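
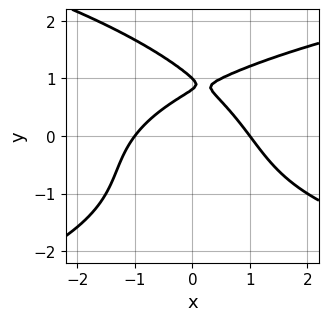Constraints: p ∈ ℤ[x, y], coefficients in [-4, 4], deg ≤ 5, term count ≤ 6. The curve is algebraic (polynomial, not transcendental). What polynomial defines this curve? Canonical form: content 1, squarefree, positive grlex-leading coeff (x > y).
Degree: a generic line meets the curve in up to 4 points, so deg p = 4.
Observable constraints: it crosses the y-axis at the gridline y = 1; the x-axis gridline crossings are at x ∈ {-1, 1}.
Matching integer coefficients to the picture gives p.

y^4 + x*y^2 - 2*x^2 - 3*y + 2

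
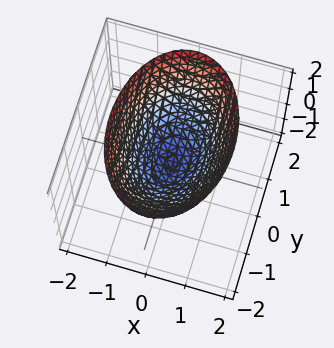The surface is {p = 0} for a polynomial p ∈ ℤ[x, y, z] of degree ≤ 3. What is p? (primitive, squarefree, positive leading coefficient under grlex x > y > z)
2*x^2 + y^2 - 2*z

deg p = 2. A single bowl opening along one axis; a quadric.
Symmetries: the y ↦ −y reflection is a symmetry, so y appears only in even powers; mirror symmetry x ↦ −x ⇒ only even powers of x.
Checking where it meets the axes: it crosses the z-axis at the gridline z = 0; it crosses the x-axis at the gridline x = 0; it crosses the y-axis at the gridline y = 0.
The integer polynomial consistent with all of this is the stated p.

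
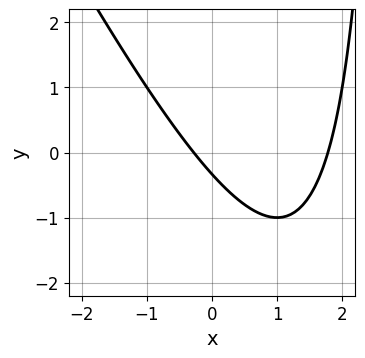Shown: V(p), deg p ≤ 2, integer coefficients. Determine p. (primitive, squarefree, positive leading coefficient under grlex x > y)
(a) The degree is 2 — a generic line meets the curve in up to 2 points.
(b) Solving for integer coefficients yields p as stated.

2*x^2 + x*y - 3*x - 3*y - 1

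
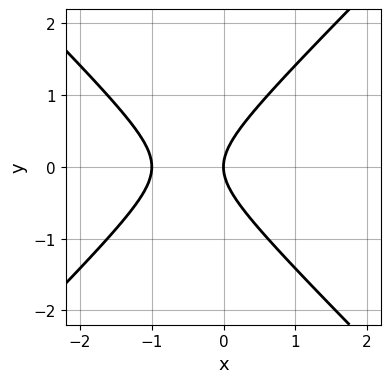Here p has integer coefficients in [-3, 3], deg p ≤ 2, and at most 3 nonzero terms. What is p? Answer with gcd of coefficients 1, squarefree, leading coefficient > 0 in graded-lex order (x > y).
deg p = 2. The shape is more complex than any degree-1 curve.
Symmetries: the y ↦ −y reflection is a symmetry, so y appears only in even powers.
Reading off the gridlines: the x-axis gridline crossings are at x ∈ {-1, 0}; it crosses the y-axis at the gridline y = 0.
These observations pin down the coefficients.

x^2 - y^2 + x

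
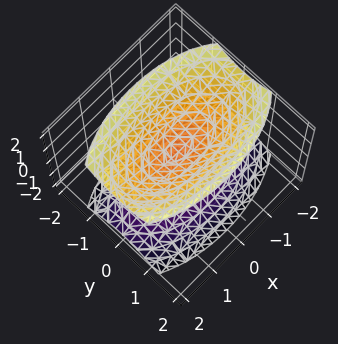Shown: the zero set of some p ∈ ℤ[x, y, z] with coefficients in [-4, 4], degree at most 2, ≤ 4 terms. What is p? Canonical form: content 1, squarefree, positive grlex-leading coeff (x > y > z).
There are 2 components.
Degree: two sheets facing apart; a quadric, so deg p = 2.
Symmetries: mirror symmetry y ↦ −y ⇒ only even powers of y; it's symmetric under x → −x, forcing even powers of x; mirror symmetry z ↦ −z ⇒ only even powers of z.
Observable constraints: no y-intercept at any integer in the box; no x-intercept at any integer in the box.
Solving for integer coefficients yields p as stated.

x^2 + 3*y^2 - 2*z^2 + 1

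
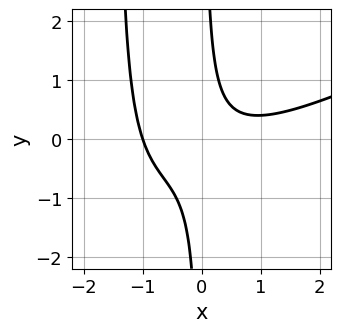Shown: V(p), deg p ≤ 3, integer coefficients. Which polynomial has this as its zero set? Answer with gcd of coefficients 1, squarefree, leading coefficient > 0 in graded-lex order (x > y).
First, deg p = 3.
Next, from the axis intercepts and sections: it misses every integer gridline on the y-axis; it meets the x-axis at x = -1 (among the integer gridlines).
Finally, assembling these constraints gives the stated polynomial.

x^3 - 2*x^2*y - 3*x*y + 1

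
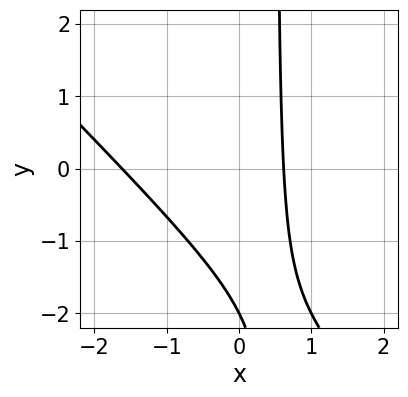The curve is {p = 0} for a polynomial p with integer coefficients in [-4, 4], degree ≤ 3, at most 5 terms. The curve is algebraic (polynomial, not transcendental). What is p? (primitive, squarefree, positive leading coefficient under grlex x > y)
1. The degree is 2 — no degree-1 curve has this shape.
2. From the visible intercepts: it crosses the y-axis at the gridline y = -2.
3. Putting this together gives p.

2*x^2 + 2*x*y + 2*x - y - 2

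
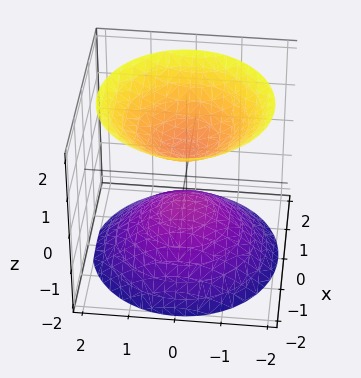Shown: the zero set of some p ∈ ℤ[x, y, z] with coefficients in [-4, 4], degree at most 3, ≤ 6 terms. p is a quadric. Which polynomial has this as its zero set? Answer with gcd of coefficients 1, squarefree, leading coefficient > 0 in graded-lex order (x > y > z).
I count 2 distinct pieces.
Degree: two separate bowl-shaped sheets opening away from each other; a quadric, so deg p = 2.
By symmetry, every cross-section ⟂ z is a circle, so x, y appear only via x² + y²; the z ↦ −z reflection is a symmetry, so z appears only in even powers.
From the axis intercepts and sections: the surface avoids every integer y-axis point in the box; a circular section at z = 1 has radius between 0 and 1; it misses every integer gridline on the x-axis.
Assembling these constraints gives the stated polynomial.

2*x^2 + 2*y^2 - 2*z^2 + 1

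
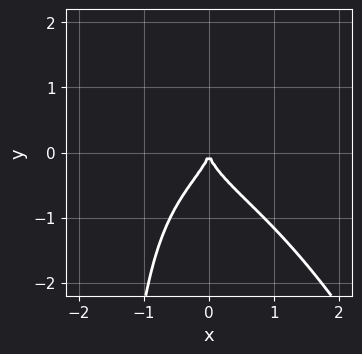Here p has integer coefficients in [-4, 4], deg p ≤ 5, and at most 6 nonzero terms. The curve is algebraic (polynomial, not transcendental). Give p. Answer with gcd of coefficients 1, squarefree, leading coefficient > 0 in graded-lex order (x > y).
2*x^2*y^2 + x*y^3 + 2*y^3 + 2*x^2

The degree is 4 — the shape is more complex than any degree-3 curve.
From the axis intercepts and sections: one x-axis crossing is at x = 0; it crosses the y-axis at the gridline y = 0.
Putting this together gives p.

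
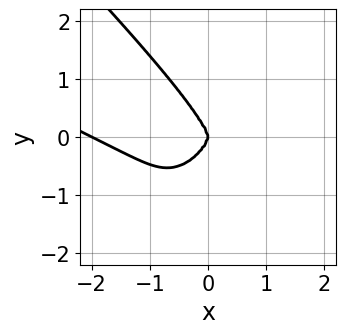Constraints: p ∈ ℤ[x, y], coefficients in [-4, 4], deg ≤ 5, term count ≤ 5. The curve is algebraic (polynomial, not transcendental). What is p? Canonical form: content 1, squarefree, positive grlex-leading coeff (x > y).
deg p = 4. The shape is more complex than any degree-3 curve.
Against the integer gridlines: among the integer gridlines, it crosses the x-axis at x ∈ {-2, 0}; it meets the y-axis at y = 0 (among the integer gridlines).
These observations pin down the coefficients.

x^4 + 2*x^3*y + y^4 + 2*x^3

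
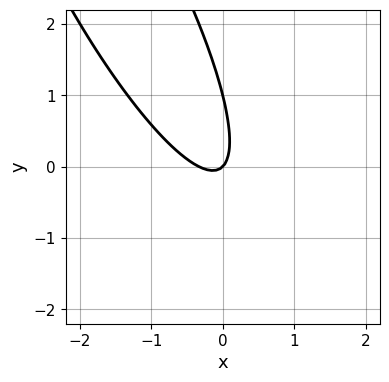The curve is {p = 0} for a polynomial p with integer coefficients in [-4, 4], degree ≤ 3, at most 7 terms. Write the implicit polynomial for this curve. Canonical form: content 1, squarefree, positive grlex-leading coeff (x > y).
3*x^2 + 3*x*y + y^2 + x - y

deg p = 2. No degree-1 curve has this shape.
Observable constraints: it crosses the x-axis at the gridline x = 0; among the integer gridlines, it crosses the y-axis at y ∈ {0, 1}.
Together with the visible shape, these determine p as stated.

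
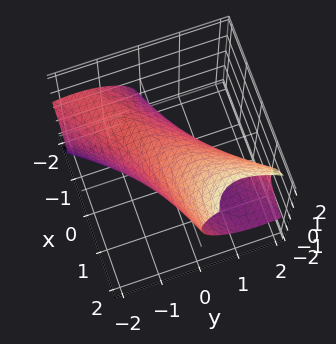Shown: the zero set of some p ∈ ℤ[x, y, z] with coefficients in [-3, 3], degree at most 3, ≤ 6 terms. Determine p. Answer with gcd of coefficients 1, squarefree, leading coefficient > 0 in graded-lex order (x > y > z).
x^2 - 3*x*y - 2*x*z + 2*y^2 + 2*z^2 - 2

The degree is 2 — the shape is more complex than any degree-1 surface.
Reading off the gridlines: the y-axis gridline crossings are at y ∈ {-1, 1}; among the integer gridlines, it crosses the z-axis at z ∈ {-1, 1}.
These observations pin down the coefficients.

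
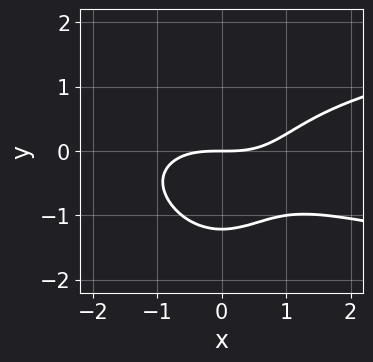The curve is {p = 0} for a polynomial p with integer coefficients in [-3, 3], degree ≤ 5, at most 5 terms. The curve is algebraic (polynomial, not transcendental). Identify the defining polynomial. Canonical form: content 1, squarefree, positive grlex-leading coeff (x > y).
Degree: the shape is more complex than any degree-3 curve, so deg p = 4.
Checking where it meets the axes: it meets the y-axis at y = 0 (among the integer gridlines); it crosses the x-axis at the gridline x = 0.
Together with the visible shape, these determine p as stated.

2*x^2*y^2 + y^4 - x^3 + y^2 + 3*y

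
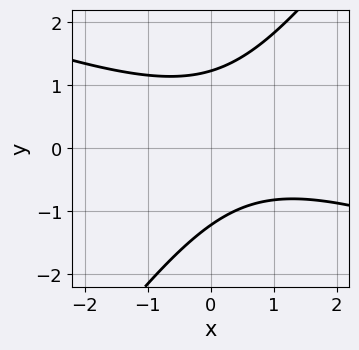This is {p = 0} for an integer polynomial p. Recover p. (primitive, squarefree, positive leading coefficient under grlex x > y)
x^2 + 2*x*y - 2*y^2 - x + 3

1. deg p = 2. No degree-1 curve has this shape.
2. Observable constraints: it misses every integer gridline on the x-axis.
3. Matching integer coefficients to the picture gives p.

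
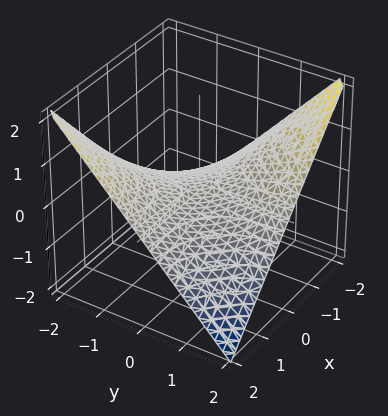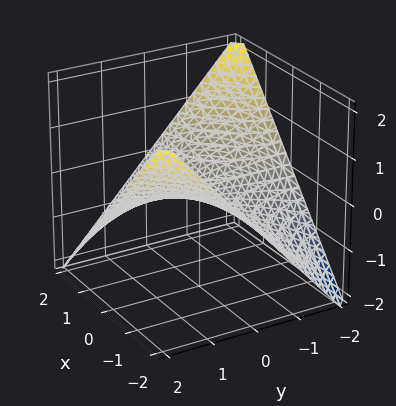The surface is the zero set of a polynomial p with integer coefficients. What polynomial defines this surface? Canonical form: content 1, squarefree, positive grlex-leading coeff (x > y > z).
1. The degree is 2 — a hyperbolic paraboloid; a quadric.
2. From the axis intercepts and sections: the visible x-axis segment lies entirely on the surface; it meets the z-axis at z = 0 (among the integer gridlines); every point of the y-axis in the box is on the surface.
3. These observations pin down the coefficients.

x*y + 2*z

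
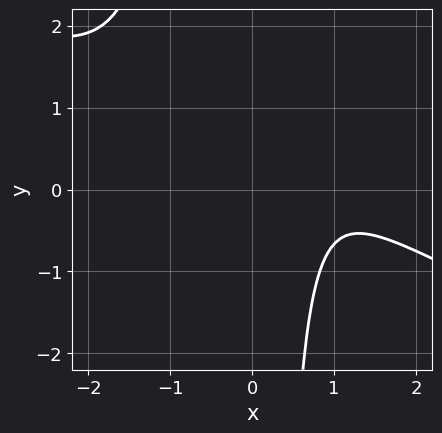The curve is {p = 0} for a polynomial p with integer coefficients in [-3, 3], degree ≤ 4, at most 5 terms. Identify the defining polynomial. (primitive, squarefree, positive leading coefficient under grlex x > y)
x^4 + 2*x^3*y + x^2*y - 2*x + 3

First, the degree is 4 — a generic line meets the curve in up to 4 points.
Next, from the visible intercepts: it misses every integer gridline on the x-axis; it misses every integer gridline on the y-axis.
Finally, assembling these constraints gives the stated polynomial.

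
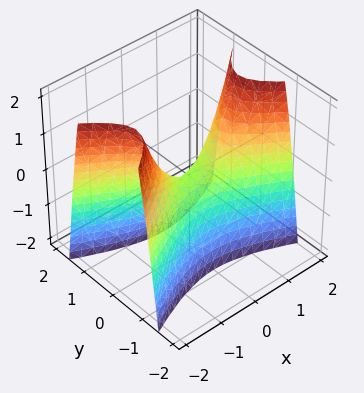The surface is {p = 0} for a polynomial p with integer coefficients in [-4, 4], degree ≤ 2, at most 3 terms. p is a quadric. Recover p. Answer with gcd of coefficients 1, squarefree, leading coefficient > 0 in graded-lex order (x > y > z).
x^2 - 3*y^2 - z

(a) Degree: a saddle surface; a quadric, so deg p = 2.
(b) Symmetries: mirror symmetry y ↦ −y ⇒ only even powers of y; it's symmetric under x → −x, forcing even powers of x.
(c) Against the integer gridlines: it crosses the x-axis at the gridline x = 0; it crosses the z-axis at the gridline z = 0.
(d) Putting this together gives p.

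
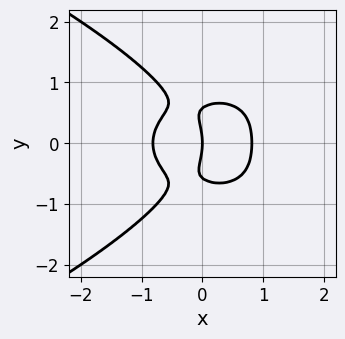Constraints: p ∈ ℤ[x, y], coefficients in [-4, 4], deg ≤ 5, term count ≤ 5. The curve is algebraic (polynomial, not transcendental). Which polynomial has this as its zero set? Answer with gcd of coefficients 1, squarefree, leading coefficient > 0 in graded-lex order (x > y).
(a) Degree: no degree-3 curve has this shape, so deg p = 4.
(b) Symmetries: mirror symmetry y ↦ −y ⇒ only even powers of y.
(c) From the axis intercepts and sections: one y-axis crossing is at y = 0; one x-axis crossing is at x = 0.
(d) Putting this together gives p.

3*y^4 + 3*x^3 + 3*x*y^2 - y^2 - 2*x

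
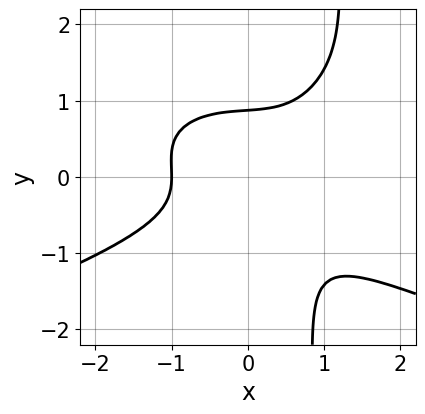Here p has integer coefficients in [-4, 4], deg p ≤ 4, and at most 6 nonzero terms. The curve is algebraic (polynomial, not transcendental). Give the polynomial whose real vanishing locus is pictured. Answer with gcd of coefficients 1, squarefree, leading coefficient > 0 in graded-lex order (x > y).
1. Degree: a generic line meets the curve in up to 4 points, so deg p = 4.
2. Reading off the gridlines: it crosses the x-axis at the gridline x = -1.
3. These observations pin down the coefficients.

3*x*y^3 + 2*x^3 - 2*x*y^2 - 3*y^3 + 2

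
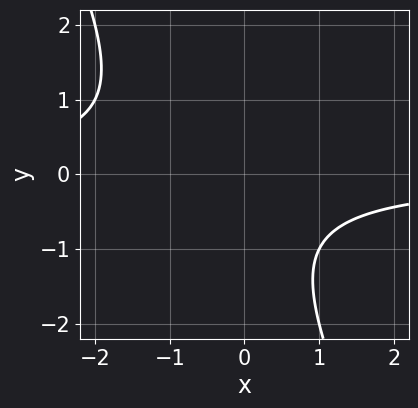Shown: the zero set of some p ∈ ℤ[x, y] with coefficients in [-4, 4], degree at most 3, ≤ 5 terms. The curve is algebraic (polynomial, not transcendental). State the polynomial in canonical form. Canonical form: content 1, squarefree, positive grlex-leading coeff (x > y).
1. Degree: the shape is more complex than any degree-1 curve, so deg p = 2.
2. From the axis intercepts and sections: it misses every integer gridline on the y-axis; it misses every integer gridline on the x-axis.
3. Solving for integer coefficients yields p as stated.

2*x*y + y^2 + y + 2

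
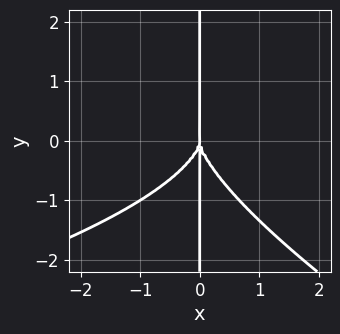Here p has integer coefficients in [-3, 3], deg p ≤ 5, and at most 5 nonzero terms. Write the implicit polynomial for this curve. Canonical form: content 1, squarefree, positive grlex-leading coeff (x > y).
(a) The degree is 4 — a generic line meets the curve in up to 4 points.
(b) Reading off the gridlines: every point of the y-axis in the box is on the curve; it meets the x-axis at x = 0 (among the integer gridlines).
(c) Together with the visible shape, these determine p as stated.

x^2*y^2 + 2*x*y^3 + 3*x^3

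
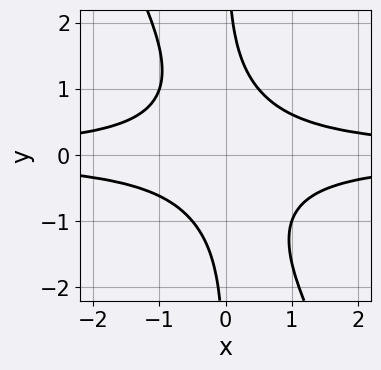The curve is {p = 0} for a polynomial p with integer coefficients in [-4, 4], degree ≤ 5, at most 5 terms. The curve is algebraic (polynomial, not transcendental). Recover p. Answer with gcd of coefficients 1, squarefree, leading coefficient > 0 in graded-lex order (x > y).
1. The degree is 4 — no degree-3 curve has this shape.
2. Observable constraints: no x-intercept at any integer in the box; no y-intercept at any integer in the box.
3. Together with the visible shape, these determine p as stated.

2*x^2*y^2 + x*y^3 - 1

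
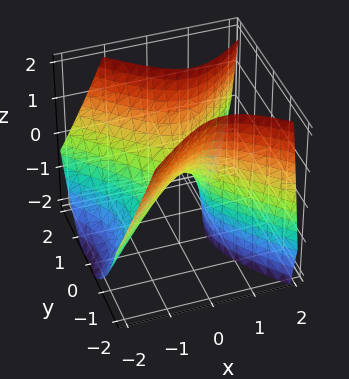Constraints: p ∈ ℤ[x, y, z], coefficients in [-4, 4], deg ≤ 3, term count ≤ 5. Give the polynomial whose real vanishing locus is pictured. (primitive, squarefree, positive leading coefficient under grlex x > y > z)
3*x^2 - 2*x*z - 3*y^2 + 2*z

First, the degree is 2 — no degree-1 surface has this shape.
Then, reading off the gridlines: it crosses the x-axis at the gridline x = 0; it crosses the y-axis at the gridline y = 0; it meets the z-axis at z = 0 (among the integer gridlines).
Finally, fitting integer coefficients to these (and the overall shape) gives p.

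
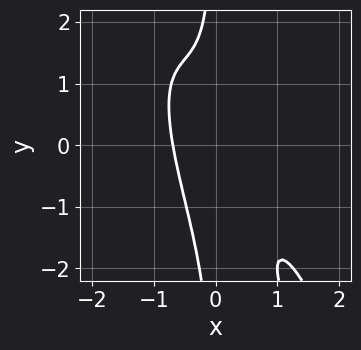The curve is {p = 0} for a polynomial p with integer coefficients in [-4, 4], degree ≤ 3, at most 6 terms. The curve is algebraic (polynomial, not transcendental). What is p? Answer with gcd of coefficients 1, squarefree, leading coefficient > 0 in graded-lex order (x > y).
1. Degree: a generic line meets the curve in up to 3 points, so deg p = 3.
2. Reading off the gridlines: the curve avoids every integer y-axis point in the box.
3. The integer polynomial consistent with all of this is the stated p.

3*x^3 + 3*x^2*y + x*y^2 + x*y + 1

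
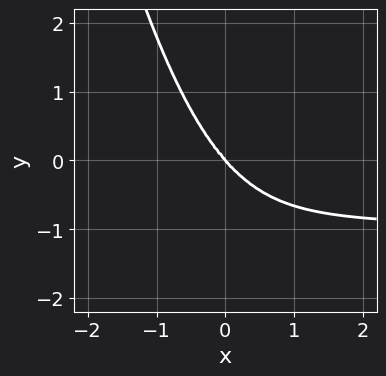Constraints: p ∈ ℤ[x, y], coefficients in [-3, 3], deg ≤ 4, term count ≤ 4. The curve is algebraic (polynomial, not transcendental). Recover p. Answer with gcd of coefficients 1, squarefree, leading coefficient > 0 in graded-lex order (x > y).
3*x^3*y - x^2*y^2 + 3*x^3 + 2*y^3

1. deg p = 4.
2. Observable constraints: it meets the x-axis at x = 0 (among the integer gridlines); it meets the y-axis at y = 0 (among the integer gridlines).
3. Matching integer coefficients to the picture gives p.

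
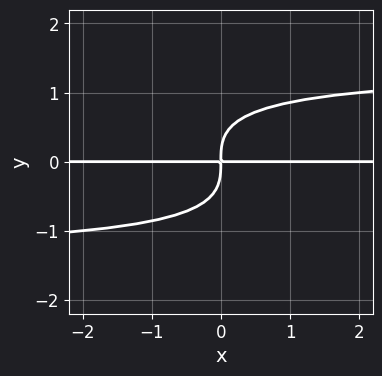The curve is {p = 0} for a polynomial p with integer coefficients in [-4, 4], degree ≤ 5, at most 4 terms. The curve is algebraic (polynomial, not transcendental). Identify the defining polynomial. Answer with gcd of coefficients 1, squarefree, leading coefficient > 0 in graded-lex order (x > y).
x*y^3 + 2*y^4 - 2*x*y

Degree: no degree-3 curve has this shape, so deg p = 4.
Checking where it meets the axes: the visible x-axis segment lies entirely on the curve.
Solving for integer coefficients yields p as stated.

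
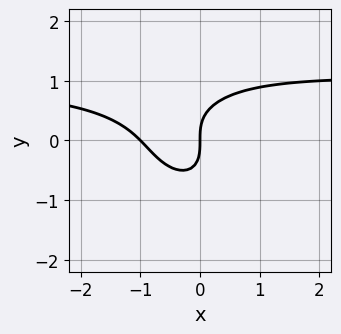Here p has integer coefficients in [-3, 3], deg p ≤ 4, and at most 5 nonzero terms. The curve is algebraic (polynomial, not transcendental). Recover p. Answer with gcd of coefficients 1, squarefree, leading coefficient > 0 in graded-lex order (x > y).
1. Degree: a generic line meets the curve in up to 3 points, so deg p = 3.
2. From the visible intercepts: one y-axis crossing is at y = 0; among the integer gridlines, it crosses the x-axis at x ∈ {-1, 0}.
3. Matching integer coefficients to the picture gives p.

2*x^2*y + x*y^2 + 2*y^3 - 2*x^2 - 2*x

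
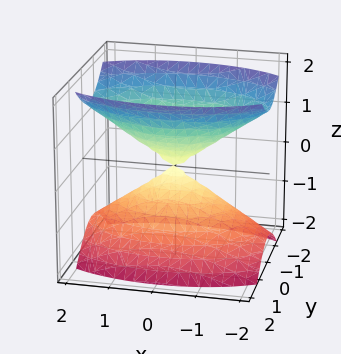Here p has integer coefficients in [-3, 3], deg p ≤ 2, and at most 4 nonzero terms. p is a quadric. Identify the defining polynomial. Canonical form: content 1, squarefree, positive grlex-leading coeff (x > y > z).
First, there are 2 components. They look like related sheets of one shape, so recover p as a whole.
Then, degree: a double cone through the origin; a quadric, so deg p = 2.
Next, symmetries: mirror symmetry z ↦ −z ⇒ only even powers of z; mirror symmetry y ↦ −y ⇒ only even powers of y; mirror symmetry x ↦ −x ⇒ only even powers of x.
Next, observable constraints: one z-axis crossing is at z = 0; it crosses the y-axis at the gridline y = 0; it crosses the x-axis at the gridline x = 0.
Finally, these observations pin down the coefficients.

x^2 + 3*y^2 - 2*z^2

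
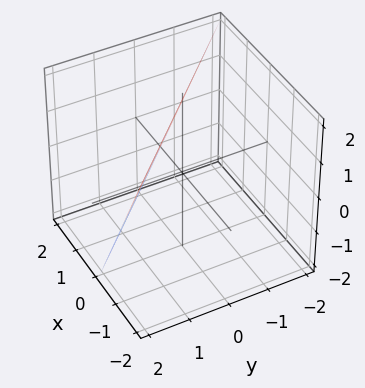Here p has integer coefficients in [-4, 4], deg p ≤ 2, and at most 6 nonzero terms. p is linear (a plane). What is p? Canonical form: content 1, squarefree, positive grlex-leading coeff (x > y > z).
deg p = 1.
Reading off the gridlines: it crosses the x-axis at the gridline x = 1; it crosses the y-axis at the gridline y = 1; one z-axis crossing is at z = 2.
Together with the visible shape, these determine p as stated.

2*x + 2*y + z - 2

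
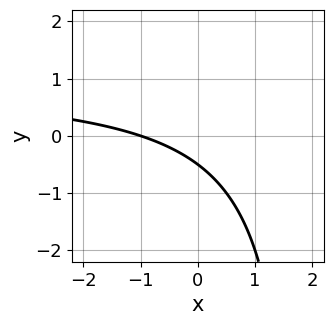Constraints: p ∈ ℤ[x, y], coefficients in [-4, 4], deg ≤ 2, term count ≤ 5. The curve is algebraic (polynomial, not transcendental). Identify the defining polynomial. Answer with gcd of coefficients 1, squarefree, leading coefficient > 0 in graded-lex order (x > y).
x*y - x - 2*y - 1

1. The degree is 2 — no degree-1 curve has this shape.
2. Observable constraints: it crosses the x-axis at the gridline x = -1.
3. Putting this together gives p.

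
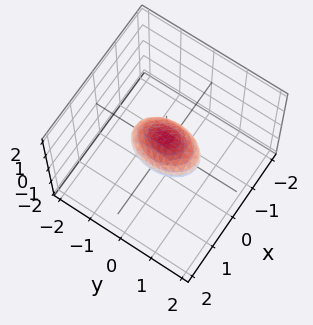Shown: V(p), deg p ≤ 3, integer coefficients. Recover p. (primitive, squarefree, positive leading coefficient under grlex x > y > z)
1. The degree is 2 — a closed, bounded, convex surface; a quadric.
2. Symmetries: mirror symmetry x ↦ −x ⇒ only even powers of x; mirror symmetry z ↦ −z ⇒ only even powers of z; the y ↦ −y reflection is a symmetry, so y appears only in even powers.
3. From the axis intercepts and sections: the y-axis gridline crossings are at y ∈ {-1, 1}.
4. Assembling these constraints gives the stated polynomial.

2*x^2 + y^2 + 2*z^2 - 1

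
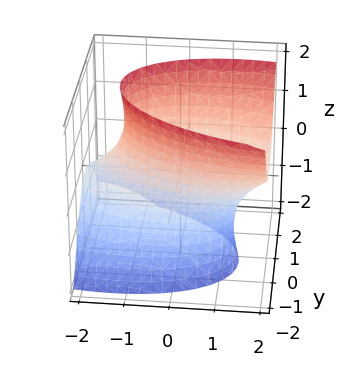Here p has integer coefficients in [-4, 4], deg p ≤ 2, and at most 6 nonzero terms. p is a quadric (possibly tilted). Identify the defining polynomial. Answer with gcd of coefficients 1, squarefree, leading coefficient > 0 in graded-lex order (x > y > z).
x^2 + x*y - 2*x*z + 3*y^2 - z^2 - 3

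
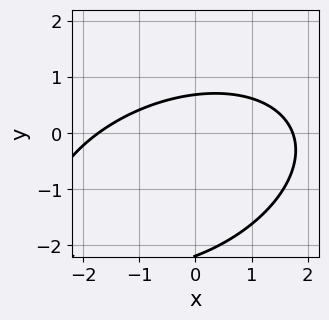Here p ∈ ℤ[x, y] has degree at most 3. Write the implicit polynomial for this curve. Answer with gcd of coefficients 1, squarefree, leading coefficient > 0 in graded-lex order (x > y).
Degree: the shape is more complex than any degree-1 curve, so deg p = 2.
The integer polynomial consistent with all of this is the stated p.

x^2 - x*y + 2*y^2 + 3*y - 3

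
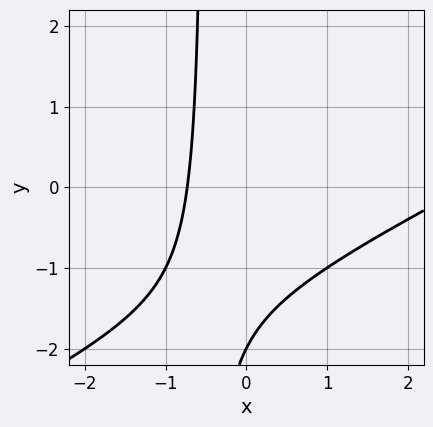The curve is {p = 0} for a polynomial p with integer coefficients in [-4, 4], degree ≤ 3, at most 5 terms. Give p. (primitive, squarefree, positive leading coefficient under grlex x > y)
x^2 - 2*x*y - 2*x - y - 2

(a) Degree: no degree-1 curve has this shape, so deg p = 2.
(b) Reading off the gridlines: it crosses the y-axis at the gridline y = -2.
(c) Matching integer coefficients to the picture gives p.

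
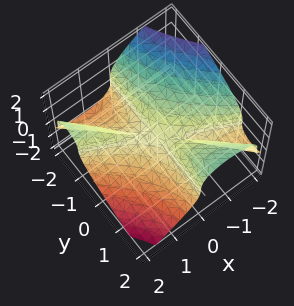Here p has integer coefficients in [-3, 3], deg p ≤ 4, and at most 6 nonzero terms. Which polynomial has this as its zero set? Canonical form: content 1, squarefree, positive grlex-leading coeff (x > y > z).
x^3 + 3*x^2*y + 2*x*y^2 + 3*z^3

First, deg p = 3.
Then, reading off the gridlines: one x-axis crossing is at x = 0; it crosses the z-axis at the gridline z = 0; the visible y-axis segment lies entirely on the surface.
Finally, assembling these constraints gives the stated polynomial.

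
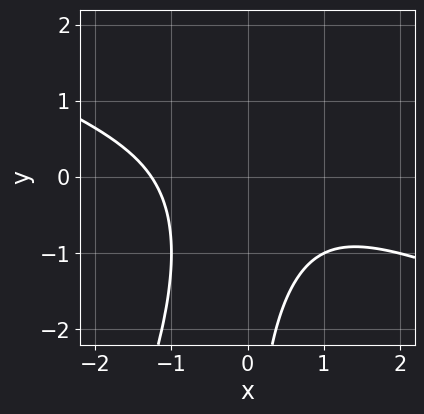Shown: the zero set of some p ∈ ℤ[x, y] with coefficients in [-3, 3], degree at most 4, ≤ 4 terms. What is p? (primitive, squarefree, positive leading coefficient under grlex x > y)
x^3 + 2*x^2*y - x*y^2 + 2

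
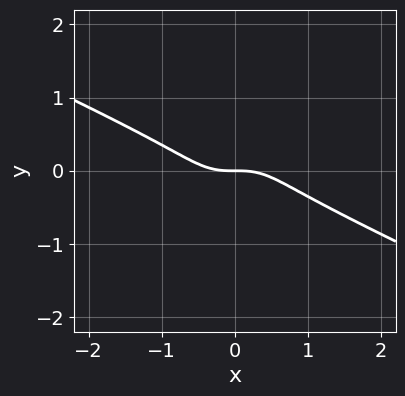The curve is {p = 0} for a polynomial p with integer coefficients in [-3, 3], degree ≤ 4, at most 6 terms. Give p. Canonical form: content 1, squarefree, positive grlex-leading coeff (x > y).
(a) Degree: no degree-2 curve has this shape, so deg p = 3.
(b) Against the integer gridlines: one y-axis crossing is at y = 0; it crosses the x-axis at the gridline x = 0.
(c) These observations pin down the coefficients.

x^3 + x^2*y - 2*x*y^2 + y^3 + y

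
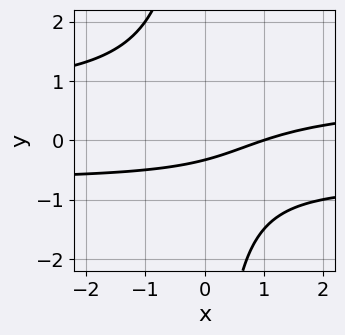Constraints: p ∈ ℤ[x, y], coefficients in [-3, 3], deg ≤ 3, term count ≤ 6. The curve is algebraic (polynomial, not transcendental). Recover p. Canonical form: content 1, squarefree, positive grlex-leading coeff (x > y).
2*x*y^2 - x + 3*y + 1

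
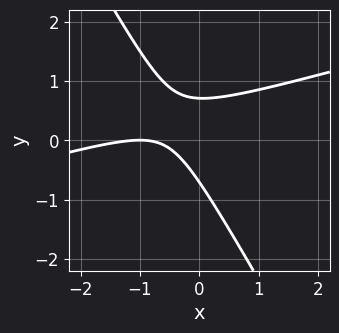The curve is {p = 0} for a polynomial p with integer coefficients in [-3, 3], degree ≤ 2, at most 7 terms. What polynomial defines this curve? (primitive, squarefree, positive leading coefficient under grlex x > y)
(a) The degree is 2 — a generic line meets the curve in up to 2 points.
(b) Checking where it meets the axes: one x-axis crossing is at x = -1.
(c) Solving for integer coefficients yields p as stated.

x^2 - 3*x*y - 2*y^2 + 2*x + 1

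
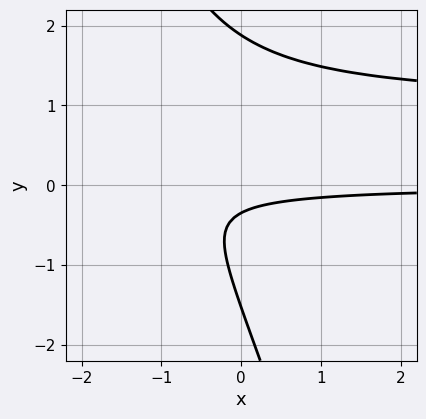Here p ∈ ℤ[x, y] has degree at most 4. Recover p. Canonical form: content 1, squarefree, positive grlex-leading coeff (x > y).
3*x*y^2 + y^3 - 3*x*y - 3*y - 1

1. The degree is 3 — the shape is more complex than any degree-2 curve.
2. Checking where it meets the axes: no x-intercept at any integer in the box.
3. Together with the visible shape, these determine p as stated.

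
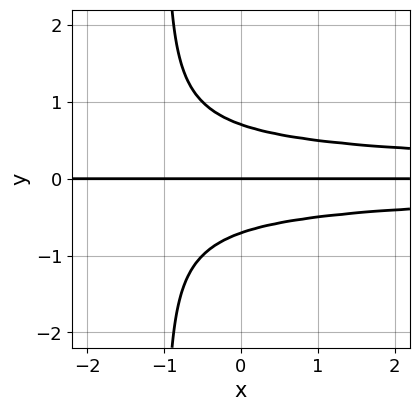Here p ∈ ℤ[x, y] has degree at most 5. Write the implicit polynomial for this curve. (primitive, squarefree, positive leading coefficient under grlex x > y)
deg p = 4. The shape is more complex than any degree-3 curve.
Observable constraints: one y-axis crossing is at y = 0; the visible x-axis segment lies entirely on the curve.
The integer polynomial consistent with all of this is the stated p.

2*x*y^3 + 2*y^3 - y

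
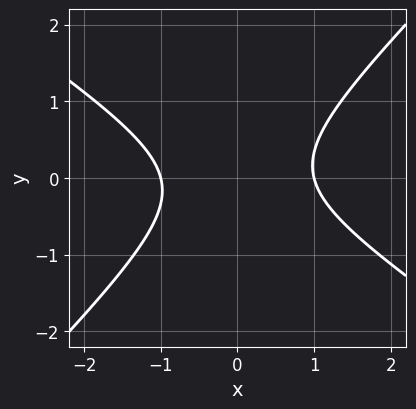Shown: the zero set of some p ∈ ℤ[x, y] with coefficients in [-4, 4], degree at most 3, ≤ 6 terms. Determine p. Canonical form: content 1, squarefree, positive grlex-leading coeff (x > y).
2*x^2 + x*y - 3*y^2 - 2

Degree: no degree-1 curve has this shape, so deg p = 2.
Against the integer gridlines: no y-intercept at any integer in the box; the x-axis gridline crossings are at x ∈ {-1, 1}.
Solving for integer coefficients yields p as stated.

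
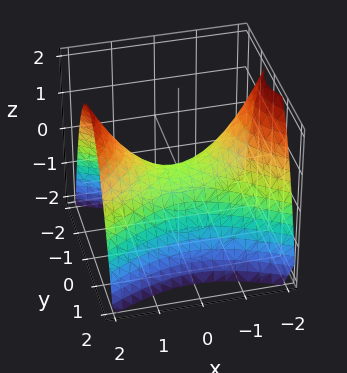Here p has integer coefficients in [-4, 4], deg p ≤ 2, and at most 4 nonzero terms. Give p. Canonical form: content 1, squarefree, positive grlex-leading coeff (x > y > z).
x^2 - 2*y^2 - 2*z

First, the degree is 2 — a saddle surface; a quadric.
Next, symmetries: mirror symmetry y ↦ −y ⇒ only even powers of y; the x ↦ −x reflection is a symmetry, so x appears only in even powers.
Next, from the visible intercepts: it crosses the x-axis at the gridline x = 0; it meets the y-axis at y = 0 (among the integer gridlines); it meets the z-axis at z = 0 (among the integer gridlines).
Finally, fitting integer coefficients to these (and the overall shape) gives p.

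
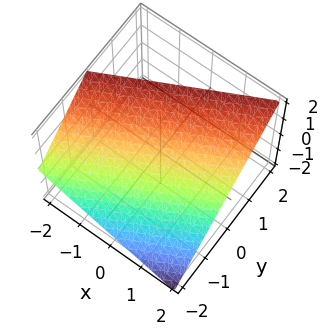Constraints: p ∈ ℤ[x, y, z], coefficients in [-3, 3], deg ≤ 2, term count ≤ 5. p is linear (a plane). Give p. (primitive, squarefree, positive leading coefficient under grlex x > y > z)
deg p = 1. The surface is flat (a plane).
Reading off the gridlines: one y-axis crossing is at y = -1; one z-axis crossing is at z = 1; one x-axis crossing is at x = 2.
Matching integer coefficients to the picture gives p.

x - 2*y + 2*z - 2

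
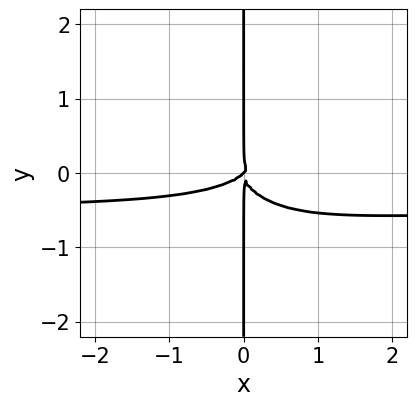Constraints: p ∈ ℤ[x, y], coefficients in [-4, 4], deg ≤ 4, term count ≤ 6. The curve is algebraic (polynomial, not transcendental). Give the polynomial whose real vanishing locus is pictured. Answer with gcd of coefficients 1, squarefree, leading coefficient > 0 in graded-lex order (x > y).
First, deg p = 4. A generic line meets the curve in up to 4 points.
Then, from the axis intercepts and sections: one x-axis crossing is at x = 0; the visible y-axis segment lies entirely on the curve.
Finally, assembling these constraints gives the stated polynomial.

2*x^3*y + 3*x*y^3 + x^3 - x^2*y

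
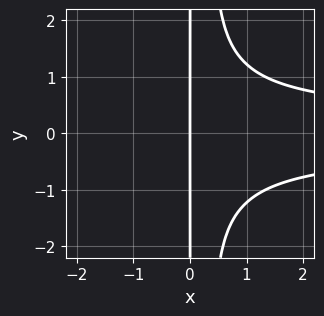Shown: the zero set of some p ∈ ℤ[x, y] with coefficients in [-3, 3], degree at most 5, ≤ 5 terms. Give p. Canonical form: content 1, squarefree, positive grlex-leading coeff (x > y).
3*x^2*y^2 - x*y^2 - 3*x

First, deg p = 4.
Then, symmetries: the y ↦ −y reflection is a symmetry, so y appears only in even powers.
Then, checking where it meets the axes: it crosses the x-axis at the gridline x = 0; every point of the y-axis in the box is on the curve.
Finally, together with the visible shape, these determine p as stated.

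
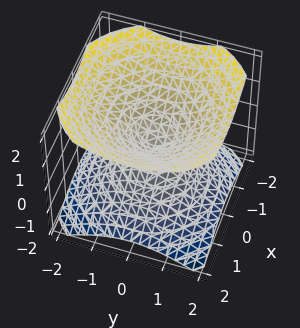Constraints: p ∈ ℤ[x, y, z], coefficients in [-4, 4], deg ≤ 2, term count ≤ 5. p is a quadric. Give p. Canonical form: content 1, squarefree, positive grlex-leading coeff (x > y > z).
2*x^2 + 2*y^2 - 3*z^2

1. There are 2 components. They look like related sheets of one shape, so recover p as a whole.
2. Degree: two nappes meeting at a single point; a quadric, so deg p = 2.
3. Symmetries: the z-axis is an axis of rotation, so x and y enter only as x² + y²; the z ↦ −z reflection is a symmetry, so z appears only in even powers.
4. Reading off the gridlines: it crosses the x-axis at the gridline x = 0; a circular section at z = 1 has radius between 1 and 2; it crosses the z-axis at the gridline z = 0; it meets the y-axis at y = 0 (among the integer gridlines).
5. The integer polynomial consistent with all of this is the stated p.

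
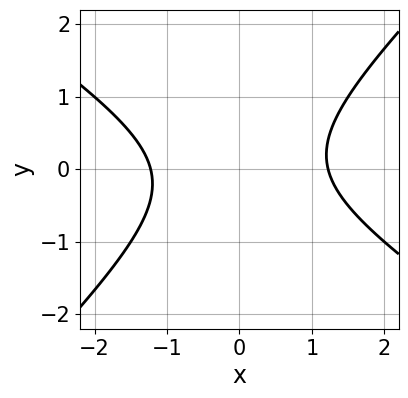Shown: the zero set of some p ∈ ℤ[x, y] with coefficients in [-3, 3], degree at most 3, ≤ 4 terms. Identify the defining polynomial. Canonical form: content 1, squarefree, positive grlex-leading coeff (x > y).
First, the degree is 2 — the shape is more complex than any degree-1 curve.
Next, against the integer gridlines: it misses every integer gridline on the y-axis.
Finally, assembling these constraints gives the stated polynomial.

2*x^2 + x*y - 3*y^2 - 3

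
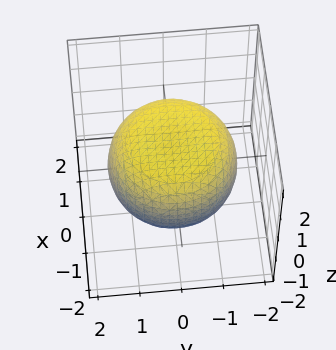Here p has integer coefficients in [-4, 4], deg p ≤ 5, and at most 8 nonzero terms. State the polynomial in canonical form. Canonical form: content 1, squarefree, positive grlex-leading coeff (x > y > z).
x^4 + 2*x^2*y^2 + y^4 - x^2 - y^2 + 3*z^2 - 3

(a) The degree is 4 — a generic line meets the surface in up to 4 points.
(b) Symmetries: rotational symmetry about the z-axis ⇒ p depends on x, y only through x² + y².
(c) Observable constraints: a circular section at z = -1 has radius exactly 1; among the integer gridlines, it crosses the z-axis at z ∈ {-1, 1}.
(d) Putting this together gives p.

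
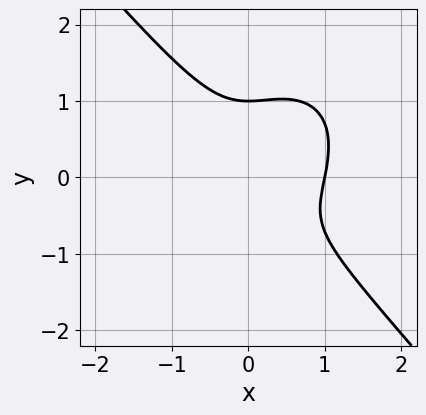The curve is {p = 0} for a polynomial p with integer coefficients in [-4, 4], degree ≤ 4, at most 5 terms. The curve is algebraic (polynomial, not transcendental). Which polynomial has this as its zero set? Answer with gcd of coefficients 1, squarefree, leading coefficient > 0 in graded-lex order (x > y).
The degree is 3 — a generic line meets the curve in up to 3 points.
Against the integer gridlines: it crosses the y-axis at the gridline y = 1; one x-axis crossing is at x = 1.
Matching integer coefficients to the picture gives p.

3*x^3 + 2*y^3 - 2*x^2 - y - 1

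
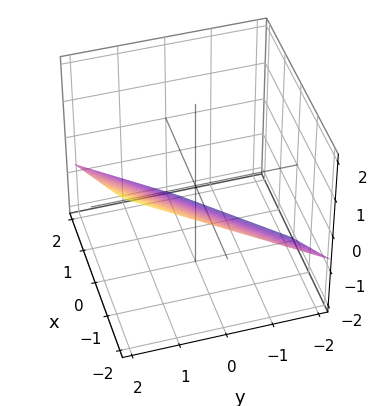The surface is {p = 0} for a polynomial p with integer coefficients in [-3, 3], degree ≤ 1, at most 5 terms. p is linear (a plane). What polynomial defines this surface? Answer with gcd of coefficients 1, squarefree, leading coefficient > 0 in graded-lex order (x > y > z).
1. deg p = 1. Every cross-section is a straight line — this is a plane.
2. From the axis intercepts and sections: it meets the y-axis at y = 1 (among the integer gridlines); one x-axis crossing is at x = -1.
3. Together with the visible shape, these determine p as stated.

2*x - 2*y + 3*z + 2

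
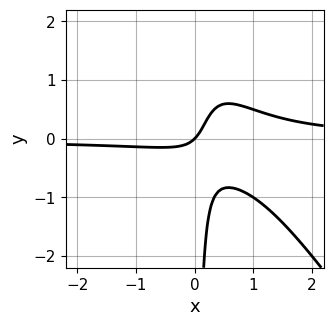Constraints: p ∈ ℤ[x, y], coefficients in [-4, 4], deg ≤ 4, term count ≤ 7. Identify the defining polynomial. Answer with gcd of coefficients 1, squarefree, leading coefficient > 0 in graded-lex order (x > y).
3*x^2*y + 2*x*y^2 - 3*x*y - x + y

Degree: no degree-2 curve has this shape, so deg p = 3.
Observable constraints: it meets the x-axis at x = 0 (among the integer gridlines); it crosses the y-axis at the gridline y = 0.
Putting this together gives p.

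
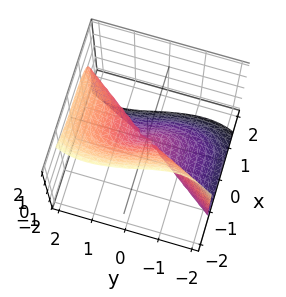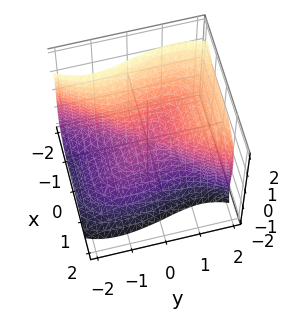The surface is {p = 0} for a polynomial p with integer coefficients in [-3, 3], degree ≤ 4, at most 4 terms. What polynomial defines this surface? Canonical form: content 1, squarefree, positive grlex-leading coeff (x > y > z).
deg p = 3.
Against the integer gridlines: it crosses the x-axis at the gridline x = 0; it crosses the y-axis at the gridline y = 0.
Fitting integer coefficients to these (and the overall shape) gives p.

3*x^3 - y^3 + y*z^2 + z^3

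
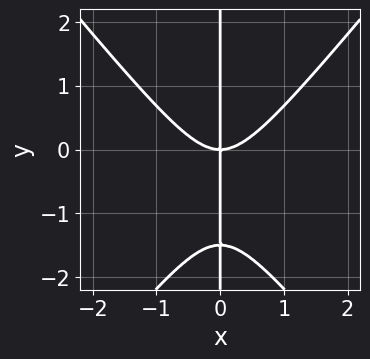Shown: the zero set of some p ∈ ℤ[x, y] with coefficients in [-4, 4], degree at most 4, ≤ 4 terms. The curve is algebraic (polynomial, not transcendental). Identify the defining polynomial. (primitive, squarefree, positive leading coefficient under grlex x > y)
3*x^3 - 2*x*y^2 - 3*x*y

1. Degree: the shape is more complex than any degree-2 curve, so deg p = 3.
2. From the axis intercepts and sections: the visible y-axis segment lies entirely on the curve; it meets the x-axis at x = 0 (among the integer gridlines).
3. Fitting integer coefficients to these (and the overall shape) gives p.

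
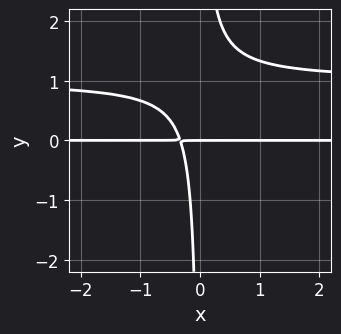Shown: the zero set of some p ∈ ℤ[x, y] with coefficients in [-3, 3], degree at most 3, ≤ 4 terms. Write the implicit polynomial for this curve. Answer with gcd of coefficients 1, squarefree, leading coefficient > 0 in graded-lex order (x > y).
3*x*y^2 - 3*x*y - y

The degree is 3 — no degree-2 curve has this shape.
From the visible intercepts: the visible x-axis segment lies entirely on the curve; it crosses the y-axis at the gridline y = 0.
Matching integer coefficients to the picture gives p.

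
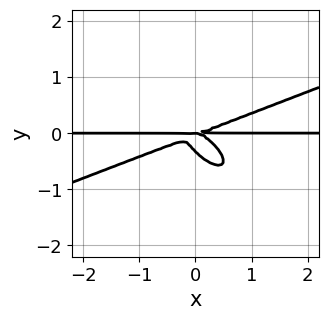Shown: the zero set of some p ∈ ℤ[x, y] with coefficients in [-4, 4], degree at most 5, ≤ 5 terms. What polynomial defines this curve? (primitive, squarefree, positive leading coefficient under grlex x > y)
x^3*y - x^2*y^2 - 3*x*y^3 - 3*y^4 - y^3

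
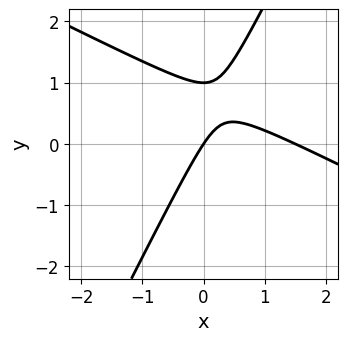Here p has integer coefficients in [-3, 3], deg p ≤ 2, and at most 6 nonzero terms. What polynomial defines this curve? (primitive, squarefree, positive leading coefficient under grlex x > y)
2*x^2 + 3*x*y - 2*y^2 - 3*x + 2*y

First, deg p = 2.
Next, checking where it meets the axes: among the integer gridlines, it crosses the y-axis at y ∈ {0, 1}; one x-axis crossing is at x = 0.
Finally, putting this together gives p.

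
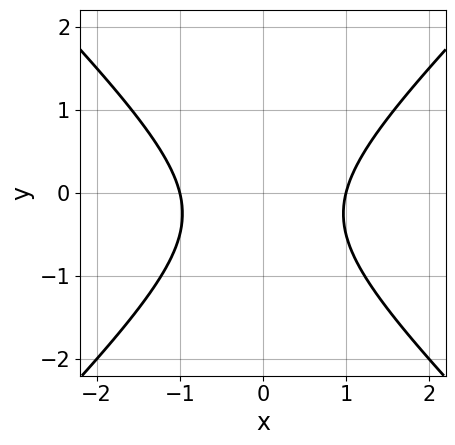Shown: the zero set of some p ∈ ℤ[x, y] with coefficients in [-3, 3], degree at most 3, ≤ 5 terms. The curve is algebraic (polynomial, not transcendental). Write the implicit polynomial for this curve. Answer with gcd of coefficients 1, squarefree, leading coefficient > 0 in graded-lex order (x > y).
2*x^2 - 2*y^2 - y - 2

1. The degree is 2 — the shape is more complex than any degree-1 curve.
2. Symmetries: mirror symmetry x ↦ −x ⇒ only even powers of x.
3. Reading off the gridlines: the curve avoids every integer y-axis point in the box; among the integer gridlines, it crosses the x-axis at x ∈ {-1, 1}.
4. Matching integer coefficients to the picture gives p.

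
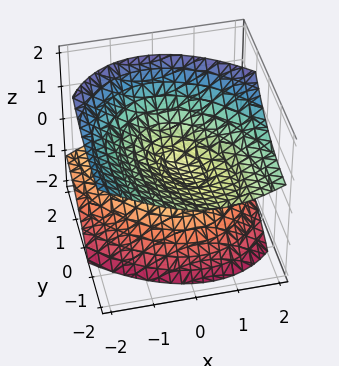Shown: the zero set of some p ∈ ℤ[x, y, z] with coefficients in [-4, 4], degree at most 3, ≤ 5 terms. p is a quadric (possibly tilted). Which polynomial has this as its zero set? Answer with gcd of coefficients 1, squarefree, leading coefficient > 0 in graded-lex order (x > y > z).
2*x^2 + x*y + y^2 + 3*y*z - 3*z^2

The picture has 2 separate pieces.
The degree is 2 — the shape is more complex than any degree-1 surface.
From the axis intercepts and sections: it meets the x-axis at x = 0 (among the integer gridlines); one y-axis crossing is at y = 0.
Putting this together gives p.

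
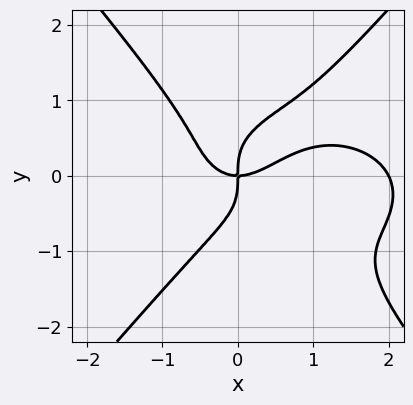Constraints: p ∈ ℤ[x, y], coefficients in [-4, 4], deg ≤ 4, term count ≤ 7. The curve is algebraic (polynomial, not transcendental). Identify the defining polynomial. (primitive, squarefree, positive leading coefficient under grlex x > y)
First, the degree is 4 — the shape is more complex than any degree-3 curve.
Then, against the integer gridlines: it crosses the y-axis at the gridline y = 0; among the integer gridlines, it crosses the x-axis at x ∈ {0, 2}.
Finally, fitting integer coefficients to these (and the overall shape) gives p.

x^4 + 2*x^2*y^2 - 2*y^4 - 2*x^3 + 2*x*y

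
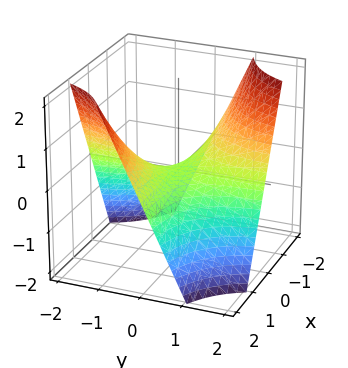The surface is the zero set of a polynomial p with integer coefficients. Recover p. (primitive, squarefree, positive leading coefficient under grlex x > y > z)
x*y + z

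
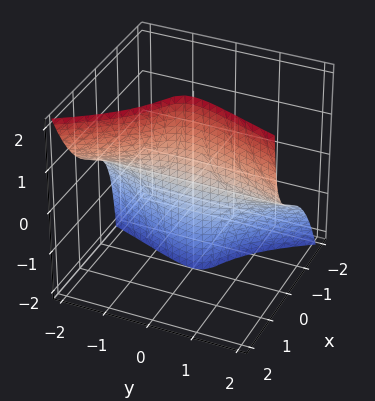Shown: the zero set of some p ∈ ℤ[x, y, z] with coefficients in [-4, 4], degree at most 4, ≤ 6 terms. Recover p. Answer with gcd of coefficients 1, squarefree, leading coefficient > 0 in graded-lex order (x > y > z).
3*x^3 + 2*x*y*z - y^2*z + 3*x

1. Degree: a generic line meets the surface in up to 3 points, so deg p = 3.
2. From the axis intercepts and sections: it meets the x-axis at x = 0 (among the integer gridlines); every point of the z-axis in the box is on the surface; the visible y-axis segment lies entirely on the surface.
3. Assembling these constraints gives the stated polynomial.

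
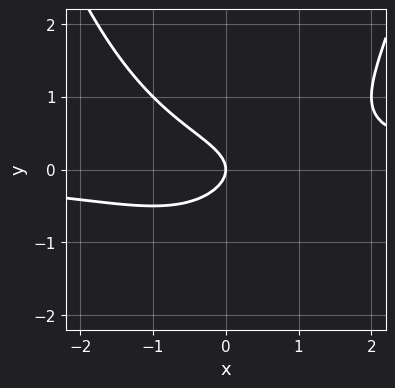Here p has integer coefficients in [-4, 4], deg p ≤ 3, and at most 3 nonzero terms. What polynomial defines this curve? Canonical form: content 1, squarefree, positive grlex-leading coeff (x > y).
x^2*y - 2*y^2 - x

1. The degree is 3 — a generic line meets the curve in up to 3 points.
2. From the axis intercepts and sections: it crosses the y-axis at the gridline y = 0; one x-axis crossing is at x = 0.
3. Matching integer coefficients to the picture gives p.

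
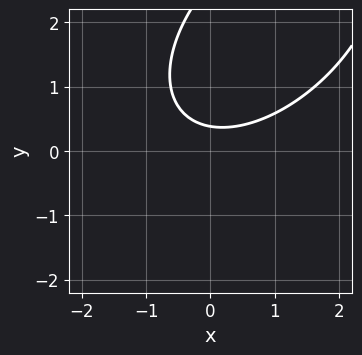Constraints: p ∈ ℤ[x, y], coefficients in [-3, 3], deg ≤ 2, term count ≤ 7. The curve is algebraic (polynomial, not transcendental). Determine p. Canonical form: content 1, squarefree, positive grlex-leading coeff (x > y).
x^2 - x*y + y^2 - 3*y + 1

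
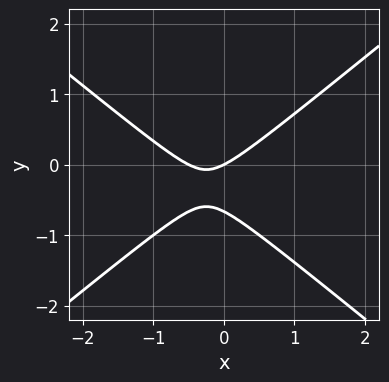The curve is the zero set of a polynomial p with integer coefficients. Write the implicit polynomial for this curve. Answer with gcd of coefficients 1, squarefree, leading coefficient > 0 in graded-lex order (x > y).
2*x^2 - 3*y^2 + x - 2*y

First, the degree is 2 — the shape is more complex than any degree-1 curve.
Then, checking where it meets the axes: one y-axis crossing is at y = 0; it meets the x-axis at x = 0 (among the integer gridlines).
Finally, matching integer coefficients to the picture gives p.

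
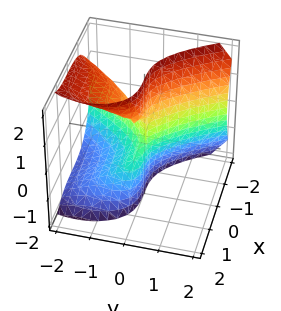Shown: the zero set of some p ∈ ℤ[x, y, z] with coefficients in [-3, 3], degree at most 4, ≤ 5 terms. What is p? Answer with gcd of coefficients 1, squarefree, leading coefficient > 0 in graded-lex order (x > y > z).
Degree: no degree-2 surface has this shape, so deg p = 3.
Reading off the gridlines: the visible z-axis segment lies entirely on the surface; it crosses the y-axis at the gridline y = 0; it crosses the x-axis at the gridline x = 0.
Putting this together gives p.

2*x^3 + 2*y*z^2 + 3*y^2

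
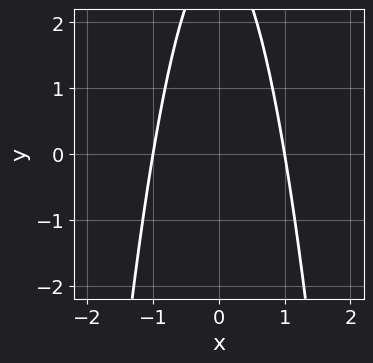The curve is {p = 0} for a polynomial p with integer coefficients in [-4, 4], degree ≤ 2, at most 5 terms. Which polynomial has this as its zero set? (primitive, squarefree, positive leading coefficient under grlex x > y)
The degree is 2 — a generic line meets the curve in up to 2 points.
Symmetries: the x ↦ −x reflection is a symmetry, so x appears only in even powers.
Against the integer gridlines: it misses every integer gridline on the y-axis; the x-axis gridline crossings are at x ∈ {-1, 1}.
The integer polynomial consistent with all of this is the stated p.

3*x^2 + y - 3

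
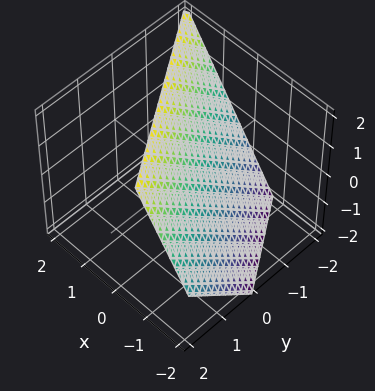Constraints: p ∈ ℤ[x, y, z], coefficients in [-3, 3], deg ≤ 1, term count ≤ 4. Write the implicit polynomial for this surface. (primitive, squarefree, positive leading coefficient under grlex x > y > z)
3*x + 2*y - 2*z + 2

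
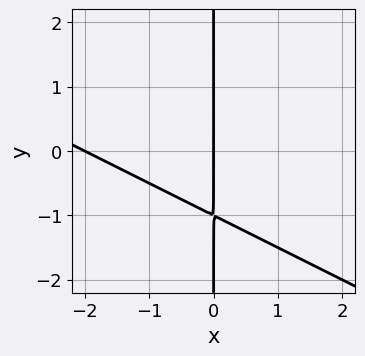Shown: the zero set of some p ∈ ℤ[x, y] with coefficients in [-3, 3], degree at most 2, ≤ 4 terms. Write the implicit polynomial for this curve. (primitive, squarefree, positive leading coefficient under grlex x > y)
x^2 + 2*x*y + 2*x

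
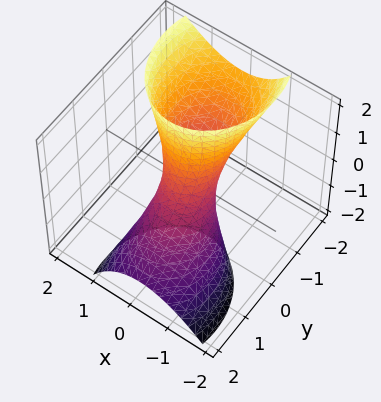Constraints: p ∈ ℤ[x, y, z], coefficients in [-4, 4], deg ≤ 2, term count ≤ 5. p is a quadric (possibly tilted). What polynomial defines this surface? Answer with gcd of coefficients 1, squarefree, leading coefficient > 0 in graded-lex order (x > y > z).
(a) deg p = 2.
(b) Observable constraints: the surface avoids every integer z-axis point in the box.
(c) Assembling these constraints gives the stated polynomial.

3*x^2 - x*z + 2*y^2 + 3*y*z - 1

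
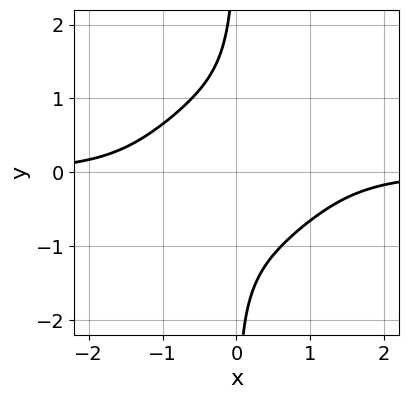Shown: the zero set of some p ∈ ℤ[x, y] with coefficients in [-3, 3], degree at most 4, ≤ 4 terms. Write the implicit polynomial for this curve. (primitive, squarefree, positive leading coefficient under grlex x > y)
2*x^3*y - 2*x^2*y^2 + 3*x*y^3 + 3

(a) deg p = 4. A generic line meets the curve in up to 4 points.
(b) Reading off the gridlines: no y-intercept at any integer in the box; the curve avoids every integer x-axis point in the box.
(c) Solving for integer coefficients yields p as stated.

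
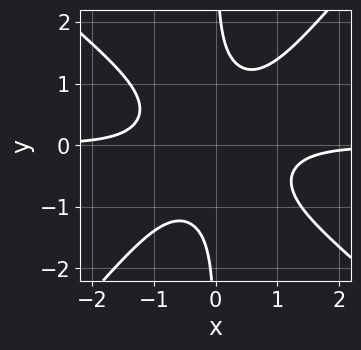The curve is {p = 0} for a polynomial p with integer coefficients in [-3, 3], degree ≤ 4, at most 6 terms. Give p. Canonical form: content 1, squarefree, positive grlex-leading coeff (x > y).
3*x^3*y + x^2*y^2 - 3*x*y^3 + 2

The degree is 4 — no degree-3 curve has this shape.
Reading off the gridlines: the curve avoids every integer x-axis point in the box; no y-intercept at any integer in the box.
Matching integer coefficients to the picture gives p.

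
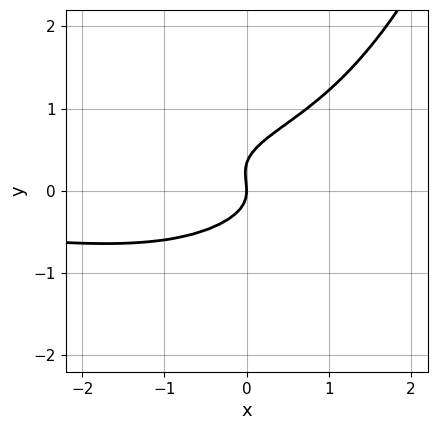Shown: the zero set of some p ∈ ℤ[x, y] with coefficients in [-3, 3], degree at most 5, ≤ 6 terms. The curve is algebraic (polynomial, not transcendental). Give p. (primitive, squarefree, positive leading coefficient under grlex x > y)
x^2*y^2 + x*y^2 - 3*y^3 + y^2 + x

The degree is 4 — no degree-3 curve has this shape.
From the axis intercepts and sections: one x-axis crossing is at x = 0; it crosses the y-axis at the gridline y = 0.
Together with the visible shape, these determine p as stated.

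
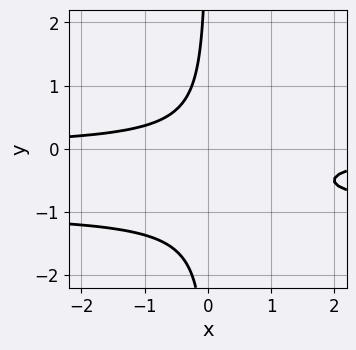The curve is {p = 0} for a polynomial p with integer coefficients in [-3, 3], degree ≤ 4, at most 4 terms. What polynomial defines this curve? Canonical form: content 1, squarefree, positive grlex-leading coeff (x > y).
First, deg p = 3. The shape is more complex than any degree-2 curve.
Next, reading off the gridlines: it misses every integer gridline on the y-axis; it misses every integer gridline on the x-axis.
Finally, matching integer coefficients to the picture gives p.

2*x*y^2 + 2*x*y + 1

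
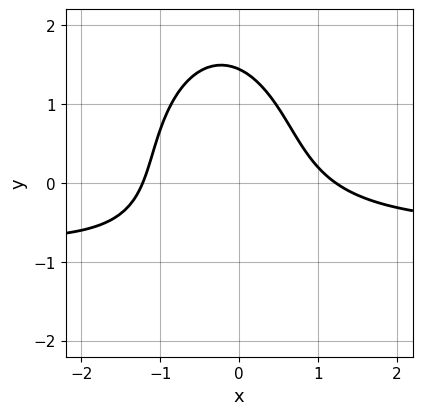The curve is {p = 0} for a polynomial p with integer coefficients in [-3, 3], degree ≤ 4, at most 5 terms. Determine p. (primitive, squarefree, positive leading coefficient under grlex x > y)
First, degree: no degree-2 curve has this shape, so deg p = 3.
Finally, putting this together gives p.

3*x^2*y + y^3 + 2*x^2 + 2*x*y - 3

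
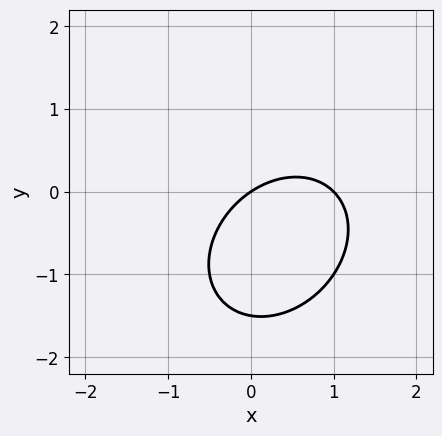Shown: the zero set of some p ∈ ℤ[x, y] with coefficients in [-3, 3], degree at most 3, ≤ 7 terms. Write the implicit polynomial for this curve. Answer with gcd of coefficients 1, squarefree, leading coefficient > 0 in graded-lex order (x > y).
2*x^2 - x*y + 2*y^2 - 2*x + 3*y

First, deg p = 2.
Next, from the visible intercepts: among the integer gridlines, it crosses the x-axis at x ∈ {0, 1}; one y-axis crossing is at y = 0.
Finally, together with the visible shape, these determine p as stated.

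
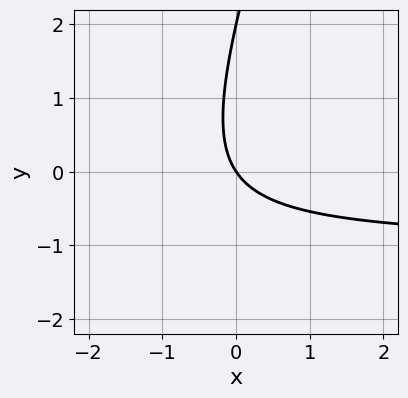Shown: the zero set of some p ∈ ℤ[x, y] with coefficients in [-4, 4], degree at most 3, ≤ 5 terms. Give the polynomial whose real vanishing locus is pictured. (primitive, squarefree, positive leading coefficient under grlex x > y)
3*x*y - y^2 + 3*x + 2*y

1. Degree: no degree-1 curve has this shape, so deg p = 2.
2. Checking where it meets the axes: it meets the x-axis at x = 0 (among the integer gridlines); the y-axis gridline crossings are at y ∈ {0, 2}.
3. Assembling these constraints gives the stated polynomial.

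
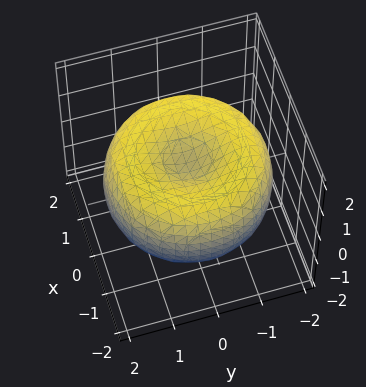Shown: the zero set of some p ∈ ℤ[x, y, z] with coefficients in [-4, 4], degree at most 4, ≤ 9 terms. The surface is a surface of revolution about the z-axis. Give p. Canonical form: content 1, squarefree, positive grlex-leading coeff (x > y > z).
1. Degree: no degree-3 surface has this shape, so deg p = 4.
2. Symmetries: every cross-section ⟂ z is a circle, so x, y appear only via x² + y².
3. Observable constraints: a circular section at z = -1 has radius exactly 1.
4. These observations pin down the coefficients.

x^4 + 2*x^2*y^2 + y^4 - 3*x^2 - 3*y^2 + 3*z^2 - 1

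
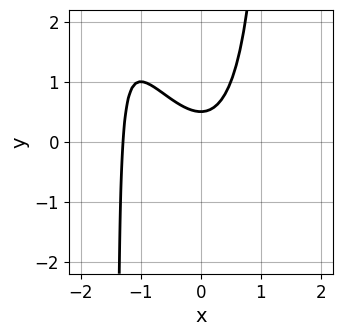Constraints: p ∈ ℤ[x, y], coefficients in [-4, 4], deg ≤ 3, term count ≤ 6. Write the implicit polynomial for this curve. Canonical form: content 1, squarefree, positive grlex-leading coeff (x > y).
2*x^3 + x^2*y + 2*x^2 - 2*y + 1

deg p = 3. No degree-2 curve has this shape.
Putting this together gives p.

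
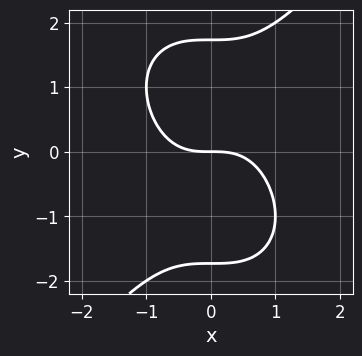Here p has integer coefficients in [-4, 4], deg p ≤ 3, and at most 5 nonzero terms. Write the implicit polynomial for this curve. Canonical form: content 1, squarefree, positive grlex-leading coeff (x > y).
2*x^3 - y^3 + 3*y

First, deg p = 3.
Next, from the axis intercepts and sections: it meets the x-axis at x = 0 (among the integer gridlines); it crosses the y-axis at the gridline y = 0.
Finally, matching integer coefficients to the picture gives p.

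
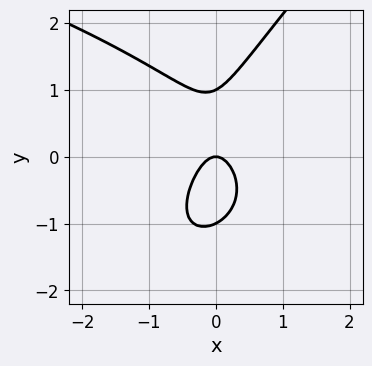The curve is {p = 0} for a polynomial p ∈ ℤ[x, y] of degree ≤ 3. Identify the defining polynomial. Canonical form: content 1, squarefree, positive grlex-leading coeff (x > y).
x*y^2 - y^3 + 3*x^2 + y

deg p = 3. The shape is more complex than any degree-2 curve.
Against the integer gridlines: among the integer gridlines, it crosses the y-axis at y ∈ {-1, 0, 1}; it meets the x-axis at x = 0 (among the integer gridlines).
Assembling these constraints gives the stated polynomial.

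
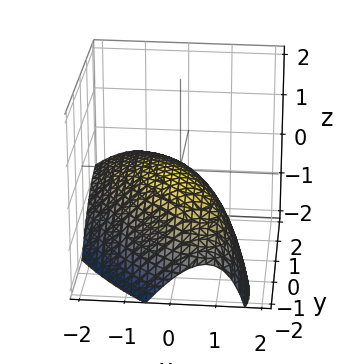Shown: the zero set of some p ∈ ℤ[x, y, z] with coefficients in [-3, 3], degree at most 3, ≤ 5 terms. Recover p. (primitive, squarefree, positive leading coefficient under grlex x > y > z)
2*x^2 + 2*x*y - x*z + y^2 + 3*z

deg p = 2. A generic line meets the surface in up to 2 points.
From the axis intercepts and sections: it meets the x-axis at x = 0 (among the integer gridlines); it meets the y-axis at y = 0 (among the integer gridlines).
Assembling these constraints gives the stated polynomial.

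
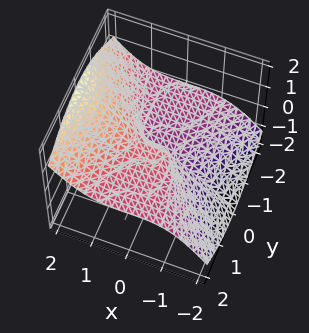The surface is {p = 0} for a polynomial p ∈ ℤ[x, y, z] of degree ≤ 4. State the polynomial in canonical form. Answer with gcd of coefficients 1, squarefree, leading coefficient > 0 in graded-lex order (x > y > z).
(a) Degree: a generic line meets the surface in up to 3 points, so deg p = 3.
(b) Against the integer gridlines: one x-axis crossing is at x = 0; it crosses the z-axis at the gridline z = 0; it crosses the y-axis at the gridline y = 0.
(c) Matching integer coefficients to the picture gives p.

2*x^3 - 3*y^2*z - 2*z^3 + y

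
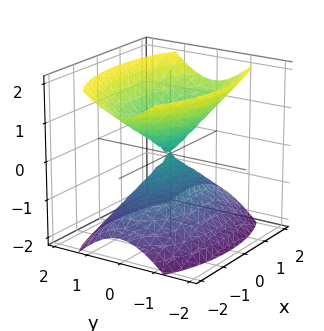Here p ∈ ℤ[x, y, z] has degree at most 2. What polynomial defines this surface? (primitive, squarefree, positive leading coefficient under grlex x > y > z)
First, there are 2 components. Treating them together as one polynomial.
Then, degree: a double cone through the origin; a quadric, so deg p = 2.
Then, symmetries: mirror symmetry y ↦ −y ⇒ only even powers of y; mirror symmetry x ↦ −x ⇒ only even powers of x; mirror symmetry z ↦ −z ⇒ only even powers of z.
Next, reading off the gridlines: it crosses the x-axis at the gridline x = 0; one y-axis crossing is at y = 0.
Finally, matching integer coefficients to the picture gives p.

x^2 + 3*y^2 - 2*z^2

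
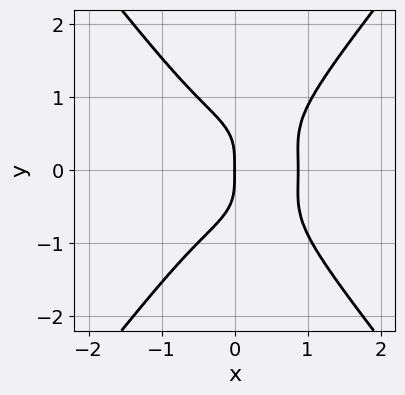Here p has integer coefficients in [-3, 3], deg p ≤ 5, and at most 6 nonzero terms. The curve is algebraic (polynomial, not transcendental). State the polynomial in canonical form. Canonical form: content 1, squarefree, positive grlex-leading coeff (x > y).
3*x^4 + 3*x^2*y^2 - 3*y^4 - 2*x*y^2 - 2*x

Degree: a generic line meets the curve in up to 4 points, so deg p = 4.
Symmetries: mirror symmetry y ↦ −y ⇒ only even powers of y.
From the visible intercepts: it meets the y-axis at y = 0 (among the integer gridlines); one x-axis crossing is at x = 0.
Solving for integer coefficients yields p as stated.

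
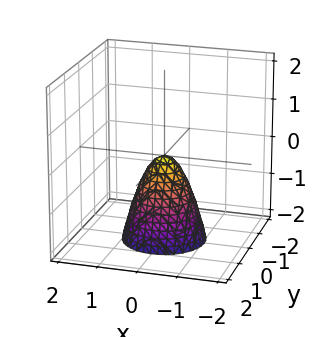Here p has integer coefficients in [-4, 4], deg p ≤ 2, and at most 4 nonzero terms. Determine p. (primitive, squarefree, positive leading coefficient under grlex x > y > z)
2*x^2 + 2*y^2 + z

deg p = 2.
Symmetries: rotational symmetry about the z-axis ⇒ p depends on x, y only through x² + y².
Reading off the gridlines: one z-axis crossing is at z = 0; it crosses the x-axis at the gridline x = 0.
Assembling these constraints gives the stated polynomial.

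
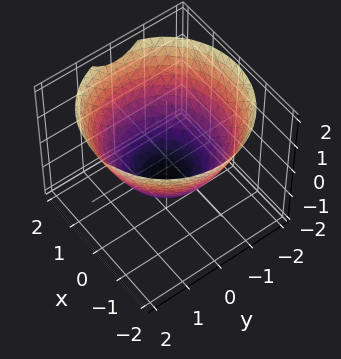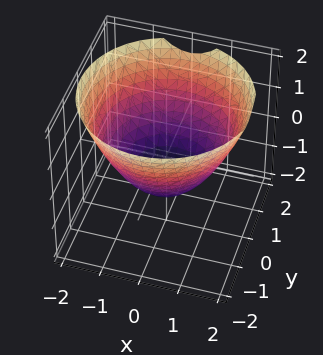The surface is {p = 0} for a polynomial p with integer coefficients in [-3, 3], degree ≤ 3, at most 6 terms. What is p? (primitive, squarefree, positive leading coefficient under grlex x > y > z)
First, degree: a generic line meets the surface in up to 2 points, so deg p = 2.
Next, symmetry: every cross-section ⟂ z is a circle, so x, y appear only via x² + y².
Then, from the visible intercepts: a circular section at z = 1 has radius between 1 and 2; it meets the z-axis at z = -1 (among the integer gridlines).
Finally, matching integer coefficients to the picture gives p.

2*x^2 + 2*y^2 - 3*z - 3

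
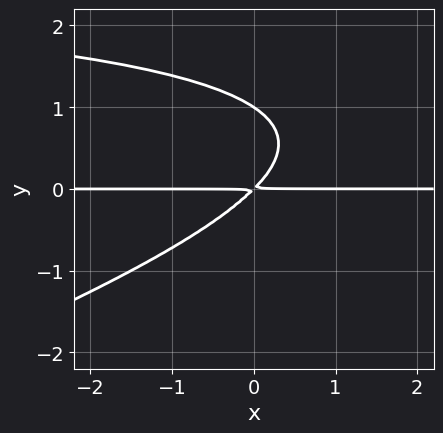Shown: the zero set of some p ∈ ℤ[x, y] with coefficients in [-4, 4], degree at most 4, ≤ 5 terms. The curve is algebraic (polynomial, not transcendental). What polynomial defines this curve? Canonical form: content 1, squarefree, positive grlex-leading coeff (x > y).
x*y^2 - 3*y^3 - 3*x*y + 3*y^2

(a) deg p = 3.
(b) Against the integer gridlines: the visible x-axis segment lies entirely on the curve; it crosses the y-axis at the gridline y = 1.
(c) Matching integer coefficients to the picture gives p.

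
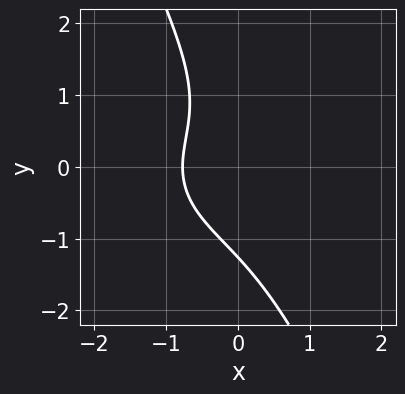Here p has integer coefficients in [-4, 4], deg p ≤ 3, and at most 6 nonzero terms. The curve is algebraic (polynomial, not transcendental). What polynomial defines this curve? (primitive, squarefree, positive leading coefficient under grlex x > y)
x^3 + 2*x*y^2 + y^3 + 2*x + 2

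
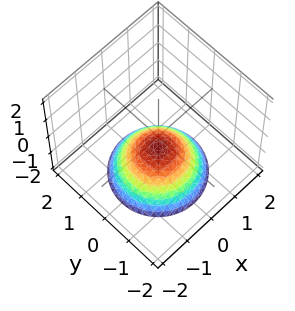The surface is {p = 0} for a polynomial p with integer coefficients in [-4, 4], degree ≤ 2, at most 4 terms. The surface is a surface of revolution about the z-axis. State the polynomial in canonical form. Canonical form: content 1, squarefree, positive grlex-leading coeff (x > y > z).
2*x^2 + 2*y^2 + 3*z + 2

First, degree: the shape is more complex than any degree-1 surface, so deg p = 2.
Next, symmetry: the z-axis is an axis of rotation, so x and y enter only as x² + y².
Next, from the axis intercepts and sections: no x-intercept at any integer in the box; a circular section at z = -1 has radius between 0 and 1; no y-intercept at any integer in the box.
Finally, assembling these constraints gives the stated polynomial.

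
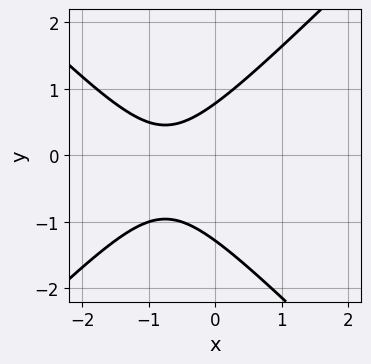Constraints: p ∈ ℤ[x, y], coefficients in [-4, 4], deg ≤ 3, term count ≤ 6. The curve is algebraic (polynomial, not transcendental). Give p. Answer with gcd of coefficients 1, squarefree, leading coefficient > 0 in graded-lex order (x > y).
2*x^2 - 2*y^2 + 3*x - y + 2

The degree is 2 — a generic line meets the curve in up to 2 points.
Reading off the gridlines: it misses every integer gridline on the x-axis.
Fitting integer coefficients to these (and the overall shape) gives p.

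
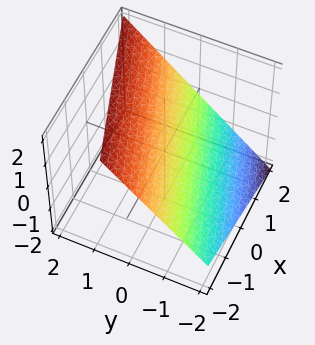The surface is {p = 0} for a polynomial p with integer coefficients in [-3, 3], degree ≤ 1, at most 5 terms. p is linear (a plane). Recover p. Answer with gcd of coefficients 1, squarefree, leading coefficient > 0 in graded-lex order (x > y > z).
First, the degree is 1 — every cross-section is a straight line — this is a plane.
Then, from the axis intercepts and sections: it crosses the x-axis at the gridline x = 2.
Finally, solving for integer coefficients yields p as stated.

x - 3*y + 3*z - 2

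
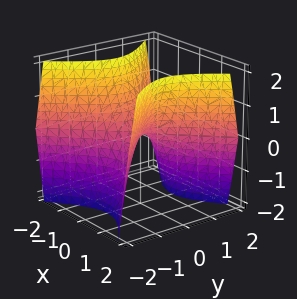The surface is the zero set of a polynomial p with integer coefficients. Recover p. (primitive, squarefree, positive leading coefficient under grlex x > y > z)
First, deg p = 2.
Then, symmetries: the x ↦ −x reflection is a symmetry, so x appears only in even powers; mirror symmetry y ↦ −y ⇒ only even powers of y.
Then, against the integer gridlines: it crosses the y-axis at the gridline y = 0; it meets the x-axis at x = 0 (among the integer gridlines); it meets the z-axis at z = 0 (among the integer gridlines).
Finally, the integer polynomial consistent with all of this is the stated p.

3*x^2 - 3*y^2 - 2*z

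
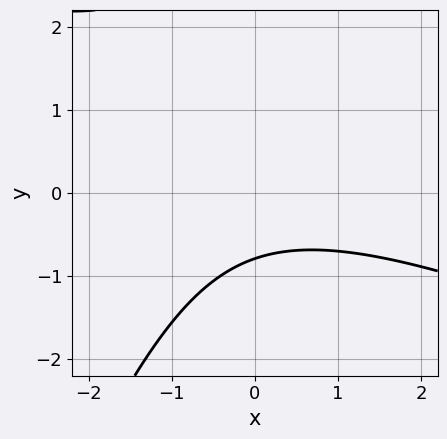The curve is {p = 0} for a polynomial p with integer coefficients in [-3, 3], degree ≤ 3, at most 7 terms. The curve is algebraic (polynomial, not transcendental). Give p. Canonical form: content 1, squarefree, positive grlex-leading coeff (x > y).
The degree is 2 — no degree-1 curve has this shape.
Against the integer gridlines: no x-intercept at any integer in the box.
Fitting integer coefficients to these (and the overall shape) gives p.

x^2 + 2*x*y - y^2 + 3*y + 3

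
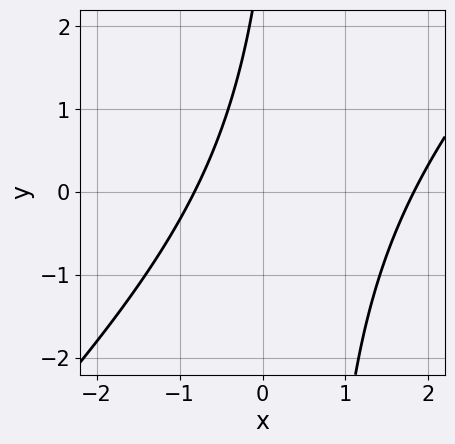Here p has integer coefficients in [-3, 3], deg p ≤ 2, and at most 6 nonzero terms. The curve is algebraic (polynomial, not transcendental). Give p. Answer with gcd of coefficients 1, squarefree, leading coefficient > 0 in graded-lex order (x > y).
2*x^2 - 2*x*y - 2*x + y - 3

deg p = 2.
Reading off the gridlines: the curve avoids every integer y-axis point in the box.
These observations pin down the coefficients.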